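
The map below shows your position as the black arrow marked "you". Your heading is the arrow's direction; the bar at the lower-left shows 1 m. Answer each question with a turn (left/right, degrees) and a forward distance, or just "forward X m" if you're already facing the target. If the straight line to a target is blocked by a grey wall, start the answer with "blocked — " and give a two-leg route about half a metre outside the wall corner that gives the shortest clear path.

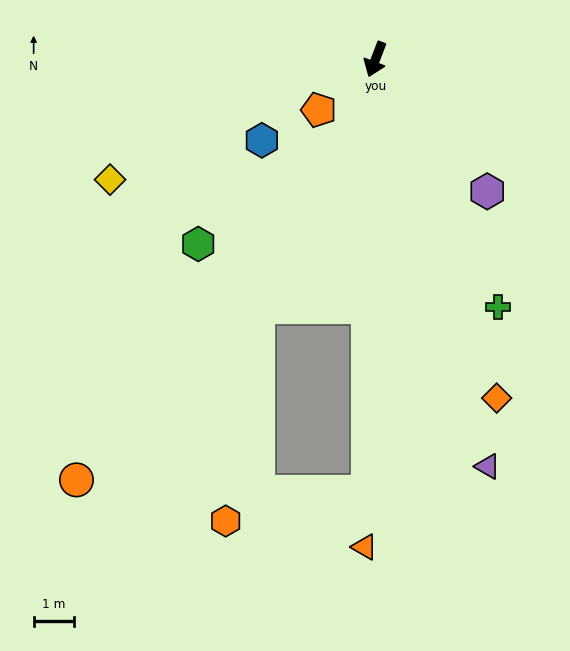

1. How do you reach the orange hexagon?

blocked — turn right 4°, forward 6.9 m, then turn left 16°, forward 5.4 m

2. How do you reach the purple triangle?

turn left 36°, forward 10.6 m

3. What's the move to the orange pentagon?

turn right 27°, forward 1.9 m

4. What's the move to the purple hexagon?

turn left 61°, forward 4.3 m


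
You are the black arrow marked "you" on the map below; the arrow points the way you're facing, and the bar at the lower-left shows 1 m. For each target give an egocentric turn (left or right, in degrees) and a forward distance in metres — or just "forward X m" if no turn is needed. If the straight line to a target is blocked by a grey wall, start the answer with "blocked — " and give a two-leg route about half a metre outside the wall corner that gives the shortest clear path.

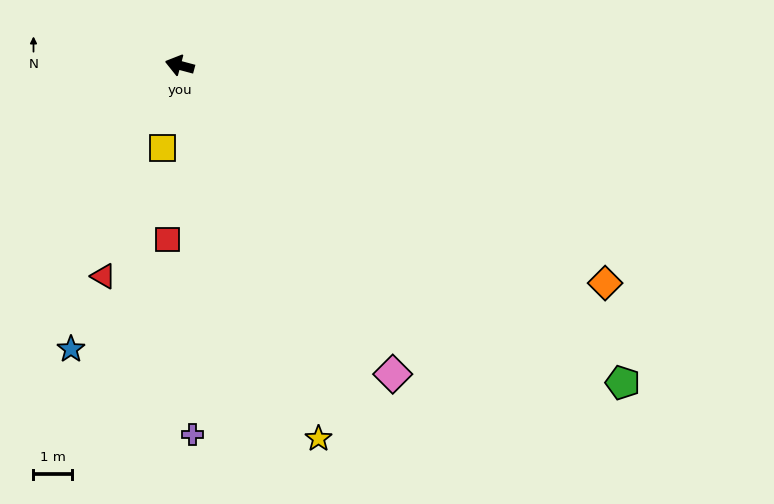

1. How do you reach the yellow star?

turn left 125°, forward 10.5 m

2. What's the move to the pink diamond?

turn left 140°, forward 9.9 m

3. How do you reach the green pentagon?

turn left 159°, forward 14.3 m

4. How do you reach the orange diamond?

turn left 168°, forward 12.6 m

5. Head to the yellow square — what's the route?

turn left 93°, forward 2.2 m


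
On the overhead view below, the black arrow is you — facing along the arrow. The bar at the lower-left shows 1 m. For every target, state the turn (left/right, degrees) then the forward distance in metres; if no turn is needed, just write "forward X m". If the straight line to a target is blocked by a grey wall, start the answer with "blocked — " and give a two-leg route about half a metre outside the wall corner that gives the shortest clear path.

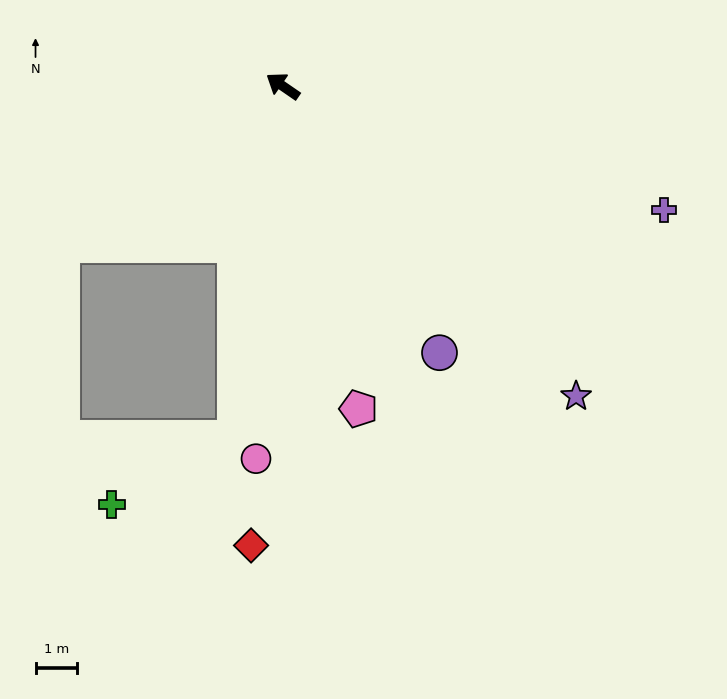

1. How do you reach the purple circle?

turn left 155°, forward 7.4 m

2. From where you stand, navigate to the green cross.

blocked — turn left 117°, forward 8.5 m, then turn right 54°, forward 3.3 m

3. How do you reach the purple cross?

turn right 164°, forward 9.6 m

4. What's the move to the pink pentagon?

turn left 138°, forward 7.9 m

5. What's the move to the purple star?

turn left 168°, forward 10.2 m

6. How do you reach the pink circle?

turn left 120°, forward 8.9 m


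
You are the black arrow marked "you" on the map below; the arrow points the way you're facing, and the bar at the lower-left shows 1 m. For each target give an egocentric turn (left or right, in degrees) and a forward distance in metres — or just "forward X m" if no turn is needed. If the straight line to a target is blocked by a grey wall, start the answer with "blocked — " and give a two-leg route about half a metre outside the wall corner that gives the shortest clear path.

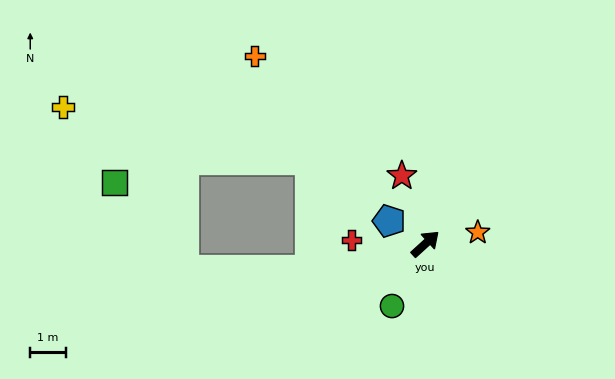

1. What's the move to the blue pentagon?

turn left 106°, forward 1.2 m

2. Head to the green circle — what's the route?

turn right 161°, forward 2.0 m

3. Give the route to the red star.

turn left 67°, forward 2.0 m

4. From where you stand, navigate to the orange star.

turn right 30°, forward 1.5 m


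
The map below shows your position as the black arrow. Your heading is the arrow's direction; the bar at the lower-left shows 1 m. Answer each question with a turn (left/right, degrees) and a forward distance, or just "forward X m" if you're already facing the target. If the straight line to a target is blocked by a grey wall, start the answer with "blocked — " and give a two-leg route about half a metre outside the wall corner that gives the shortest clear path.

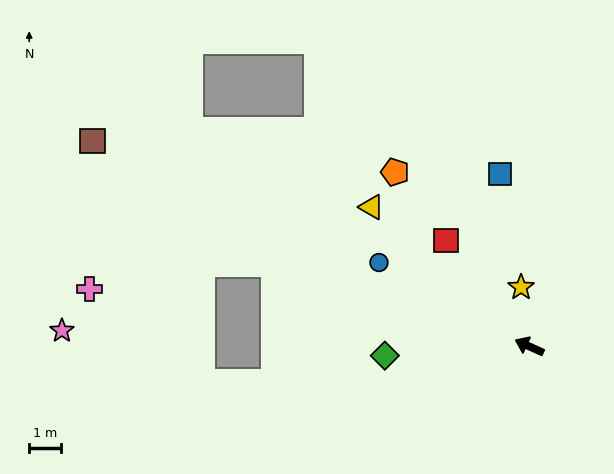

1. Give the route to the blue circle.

turn right 5°, forward 5.4 m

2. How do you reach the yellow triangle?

turn right 17°, forward 6.6 m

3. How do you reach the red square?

turn right 27°, forward 4.2 m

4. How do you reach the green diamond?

turn left 28°, forward 4.5 m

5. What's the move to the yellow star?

turn right 58°, forward 1.9 m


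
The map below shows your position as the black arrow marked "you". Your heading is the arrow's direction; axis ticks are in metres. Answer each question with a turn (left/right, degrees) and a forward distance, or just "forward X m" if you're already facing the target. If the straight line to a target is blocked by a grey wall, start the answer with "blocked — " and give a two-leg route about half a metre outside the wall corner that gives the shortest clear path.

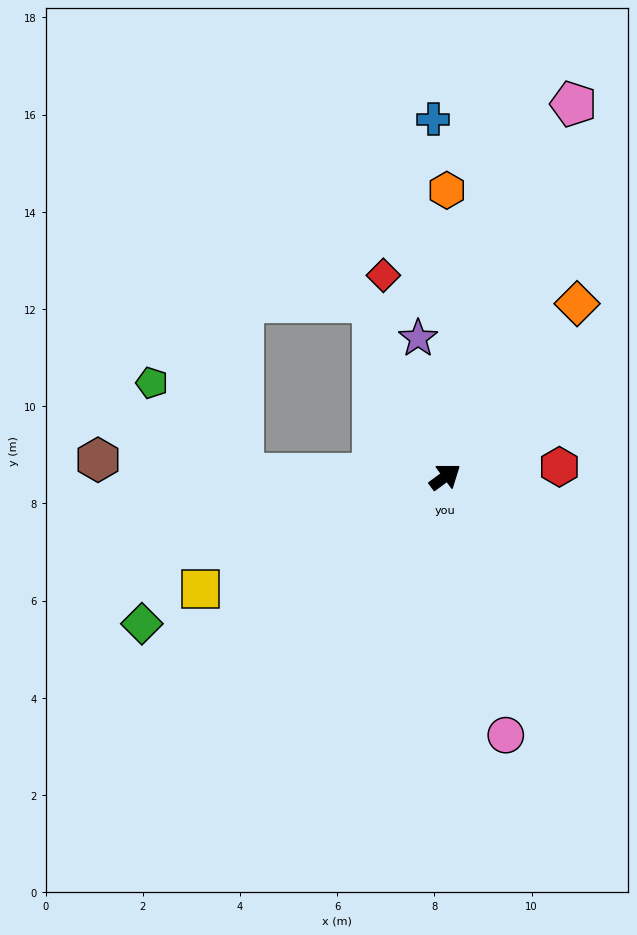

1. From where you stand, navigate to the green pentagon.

blocked — turn left 143°, forward 4.2 m, then turn right 44°, forward 2.6 m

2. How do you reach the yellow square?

turn left 168°, forward 5.5 m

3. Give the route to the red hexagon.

turn right 31°, forward 2.4 m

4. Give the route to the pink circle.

turn right 113°, forward 5.5 m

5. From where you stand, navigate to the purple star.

turn left 65°, forward 2.9 m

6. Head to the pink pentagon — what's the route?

turn left 35°, forward 8.1 m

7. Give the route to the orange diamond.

turn left 16°, forward 4.5 m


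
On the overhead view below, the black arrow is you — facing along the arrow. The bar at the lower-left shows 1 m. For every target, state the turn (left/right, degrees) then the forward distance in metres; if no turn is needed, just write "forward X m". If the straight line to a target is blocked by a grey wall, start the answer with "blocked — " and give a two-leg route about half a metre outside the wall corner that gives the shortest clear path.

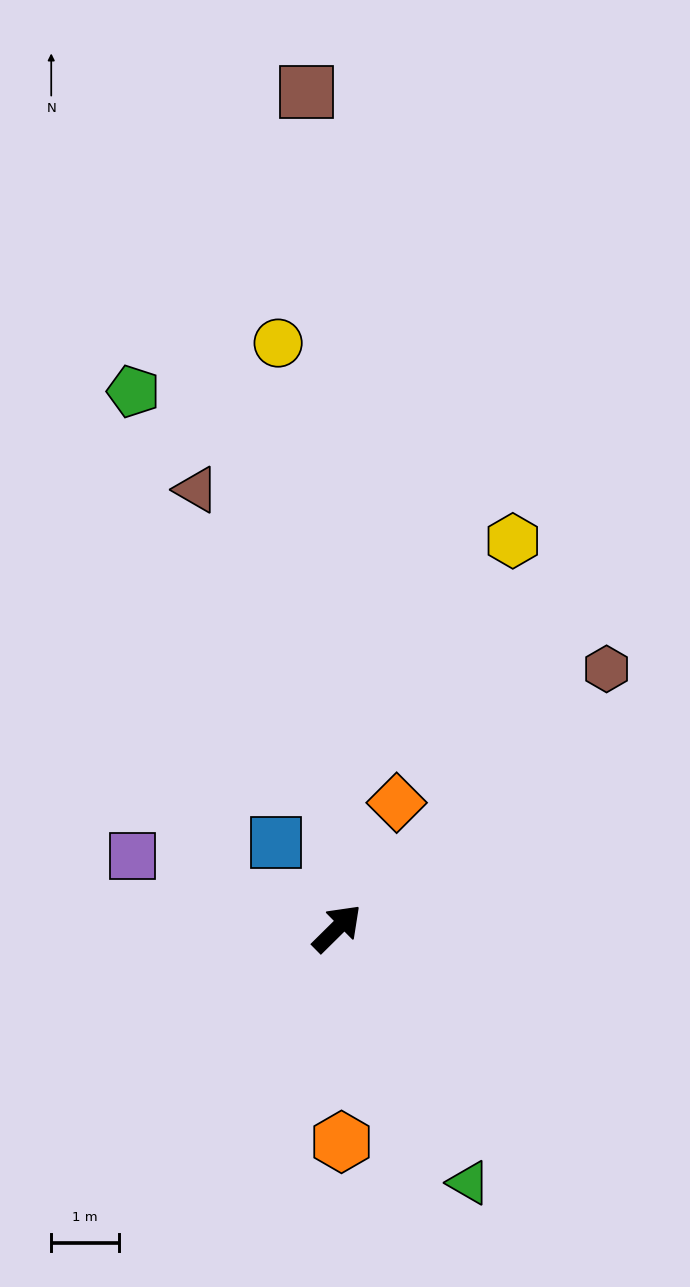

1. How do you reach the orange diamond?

turn left 20°, forward 2.1 m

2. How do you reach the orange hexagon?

turn right 133°, forward 3.2 m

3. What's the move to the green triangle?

turn right 107°, forward 4.2 m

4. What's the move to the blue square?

turn left 81°, forward 1.6 m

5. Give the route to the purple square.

turn left 116°, forward 3.2 m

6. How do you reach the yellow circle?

turn left 51°, forward 8.7 m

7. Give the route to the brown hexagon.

forward 5.5 m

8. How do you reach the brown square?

turn left 47°, forward 12.3 m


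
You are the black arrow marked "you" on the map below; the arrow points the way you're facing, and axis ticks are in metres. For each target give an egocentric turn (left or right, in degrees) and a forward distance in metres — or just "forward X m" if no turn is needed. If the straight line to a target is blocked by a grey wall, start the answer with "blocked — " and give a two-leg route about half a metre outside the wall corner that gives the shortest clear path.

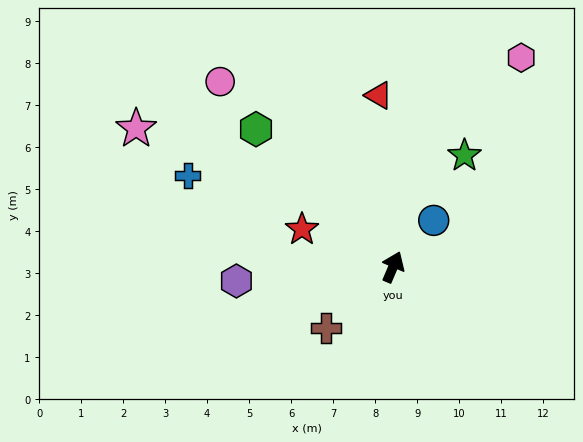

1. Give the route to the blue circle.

turn right 18°, forward 1.5 m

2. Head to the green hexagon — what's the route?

turn left 68°, forward 4.6 m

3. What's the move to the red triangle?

turn left 28°, forward 4.1 m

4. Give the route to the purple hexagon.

turn left 118°, forward 3.7 m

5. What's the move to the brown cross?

turn left 155°, forward 2.2 m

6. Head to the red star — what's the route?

turn left 91°, forward 2.3 m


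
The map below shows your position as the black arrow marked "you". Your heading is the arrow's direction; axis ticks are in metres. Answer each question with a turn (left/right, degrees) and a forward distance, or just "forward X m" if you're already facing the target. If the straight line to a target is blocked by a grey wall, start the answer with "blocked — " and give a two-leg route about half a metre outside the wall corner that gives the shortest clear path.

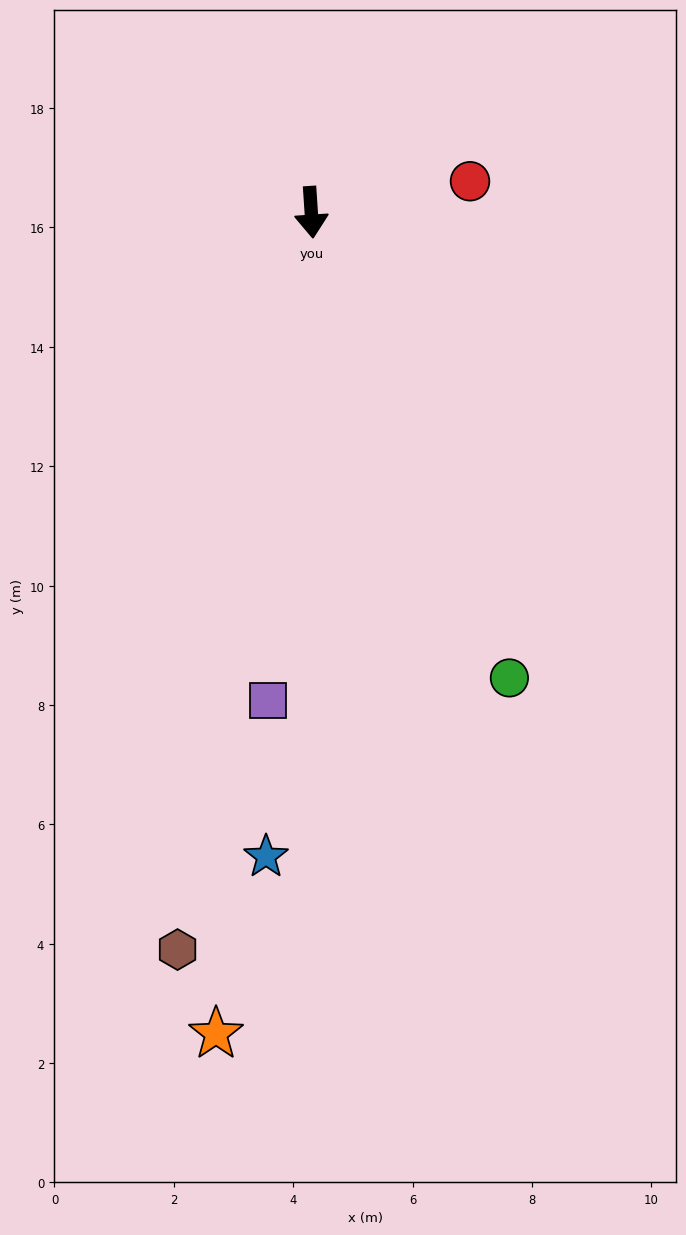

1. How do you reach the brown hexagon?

turn right 14°, forward 12.6 m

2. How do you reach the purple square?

turn right 9°, forward 8.2 m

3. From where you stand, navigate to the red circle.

turn left 97°, forward 2.7 m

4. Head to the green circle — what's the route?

turn left 19°, forward 8.5 m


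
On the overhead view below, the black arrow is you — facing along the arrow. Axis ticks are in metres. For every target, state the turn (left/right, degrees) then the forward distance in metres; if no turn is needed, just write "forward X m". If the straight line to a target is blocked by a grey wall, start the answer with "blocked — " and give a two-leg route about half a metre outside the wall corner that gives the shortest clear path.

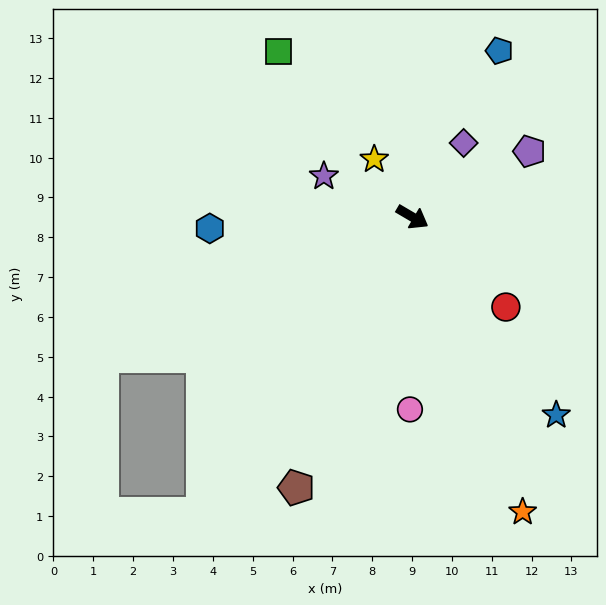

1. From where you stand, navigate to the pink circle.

turn right 60°, forward 4.8 m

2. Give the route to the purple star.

turn right 174°, forward 2.4 m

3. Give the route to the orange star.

turn right 39°, forward 7.9 m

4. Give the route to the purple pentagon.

turn left 60°, forward 3.4 m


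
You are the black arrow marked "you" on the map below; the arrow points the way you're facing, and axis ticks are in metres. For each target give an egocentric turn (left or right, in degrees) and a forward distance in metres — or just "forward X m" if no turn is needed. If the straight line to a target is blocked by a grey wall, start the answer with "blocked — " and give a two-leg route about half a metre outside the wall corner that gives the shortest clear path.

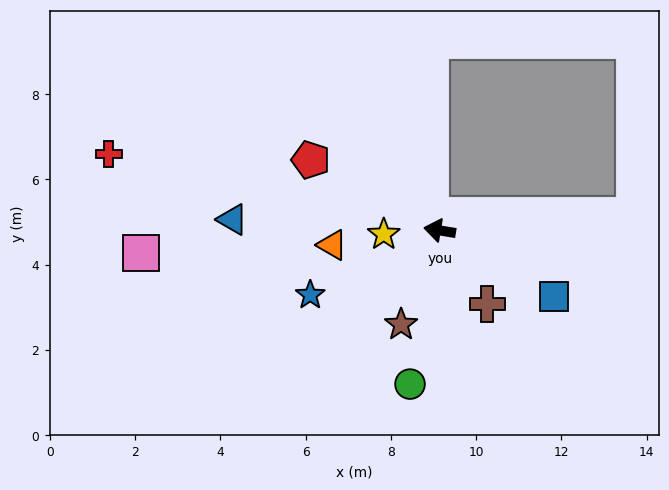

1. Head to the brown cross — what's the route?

turn left 132°, forward 2.1 m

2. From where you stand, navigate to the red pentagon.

turn right 19°, forward 3.4 m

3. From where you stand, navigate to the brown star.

turn left 77°, forward 2.4 m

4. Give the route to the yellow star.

turn left 13°, forward 1.3 m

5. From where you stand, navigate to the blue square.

turn left 159°, forward 3.1 m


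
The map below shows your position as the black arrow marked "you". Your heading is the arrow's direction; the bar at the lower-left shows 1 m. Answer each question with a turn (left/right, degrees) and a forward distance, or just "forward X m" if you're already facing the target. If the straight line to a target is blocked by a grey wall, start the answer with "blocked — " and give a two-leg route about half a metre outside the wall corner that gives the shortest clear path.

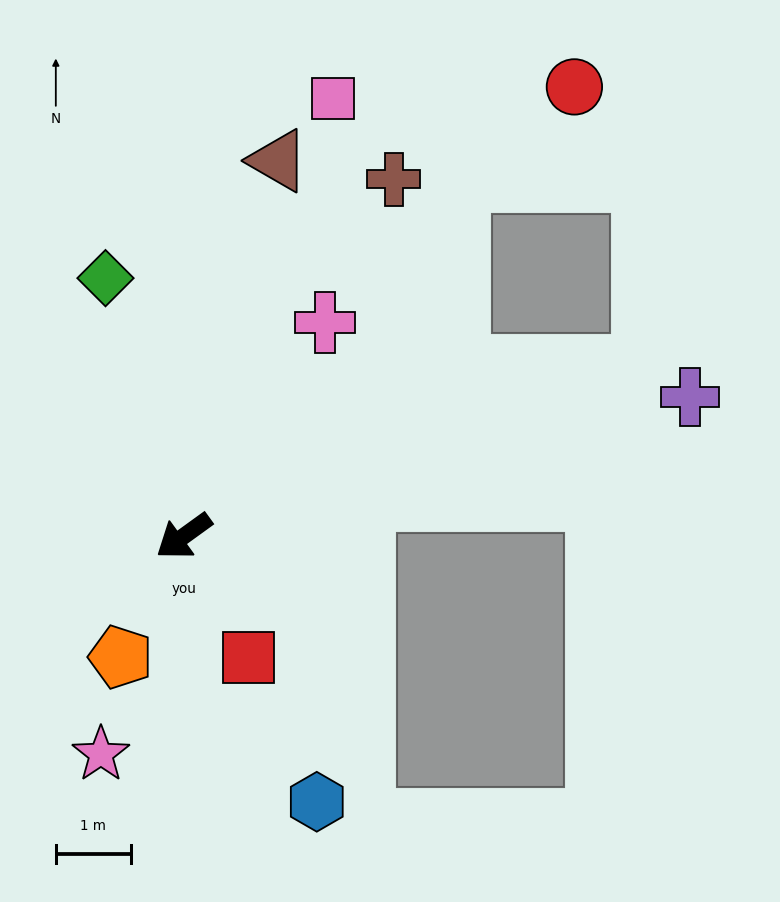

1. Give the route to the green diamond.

turn right 109°, forward 3.6 m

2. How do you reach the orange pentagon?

turn left 27°, forward 1.8 m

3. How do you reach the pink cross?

turn right 159°, forward 3.4 m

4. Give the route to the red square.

turn left 82°, forward 1.8 m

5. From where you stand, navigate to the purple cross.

turn left 159°, forward 7.0 m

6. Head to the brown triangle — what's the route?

turn right 140°, forward 5.2 m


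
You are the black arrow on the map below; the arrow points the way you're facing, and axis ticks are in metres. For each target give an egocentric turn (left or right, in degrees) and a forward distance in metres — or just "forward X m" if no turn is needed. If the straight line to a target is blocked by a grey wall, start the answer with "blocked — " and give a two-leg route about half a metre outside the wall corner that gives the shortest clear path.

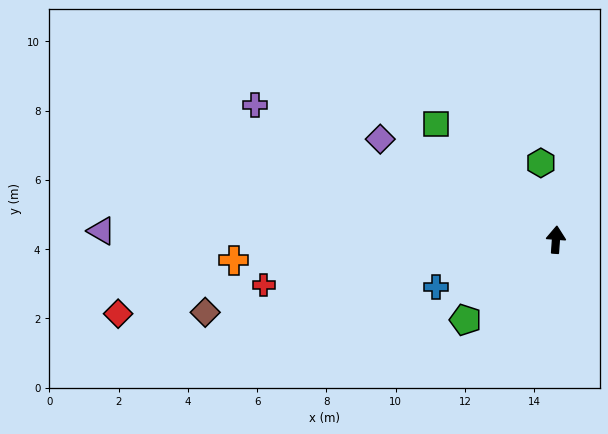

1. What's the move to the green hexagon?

turn left 15°, forward 2.3 m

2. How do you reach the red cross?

turn left 103°, forward 8.5 m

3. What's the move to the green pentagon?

turn left 136°, forward 3.5 m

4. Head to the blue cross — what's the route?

turn left 116°, forward 3.7 m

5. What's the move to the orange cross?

turn left 98°, forward 9.3 m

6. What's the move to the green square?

turn left 50°, forward 4.8 m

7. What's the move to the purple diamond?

turn left 64°, forward 5.8 m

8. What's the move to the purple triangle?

turn left 93°, forward 13.1 m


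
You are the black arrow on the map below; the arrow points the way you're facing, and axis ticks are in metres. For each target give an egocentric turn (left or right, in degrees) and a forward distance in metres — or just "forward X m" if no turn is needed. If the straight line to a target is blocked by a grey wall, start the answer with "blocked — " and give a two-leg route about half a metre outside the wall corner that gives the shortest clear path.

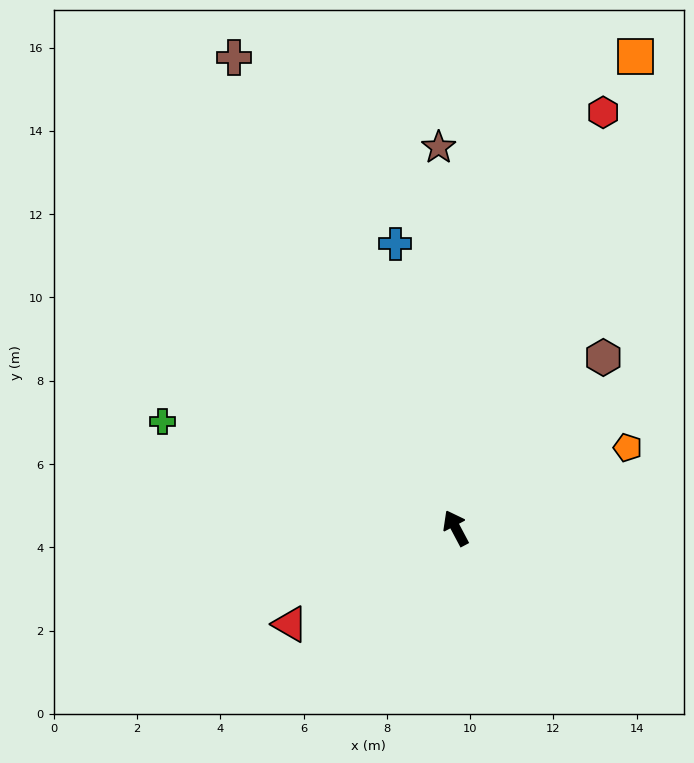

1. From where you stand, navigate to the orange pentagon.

turn right 93°, forward 4.6 m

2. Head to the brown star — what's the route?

turn right 25°, forward 9.2 m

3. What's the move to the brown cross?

turn right 3°, forward 12.5 m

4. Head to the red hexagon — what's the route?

turn right 47°, forward 10.6 m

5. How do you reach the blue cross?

turn right 16°, forward 7.0 m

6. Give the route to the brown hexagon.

turn right 69°, forward 5.4 m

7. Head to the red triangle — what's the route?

turn left 92°, forward 4.6 m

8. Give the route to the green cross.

turn left 42°, forward 7.5 m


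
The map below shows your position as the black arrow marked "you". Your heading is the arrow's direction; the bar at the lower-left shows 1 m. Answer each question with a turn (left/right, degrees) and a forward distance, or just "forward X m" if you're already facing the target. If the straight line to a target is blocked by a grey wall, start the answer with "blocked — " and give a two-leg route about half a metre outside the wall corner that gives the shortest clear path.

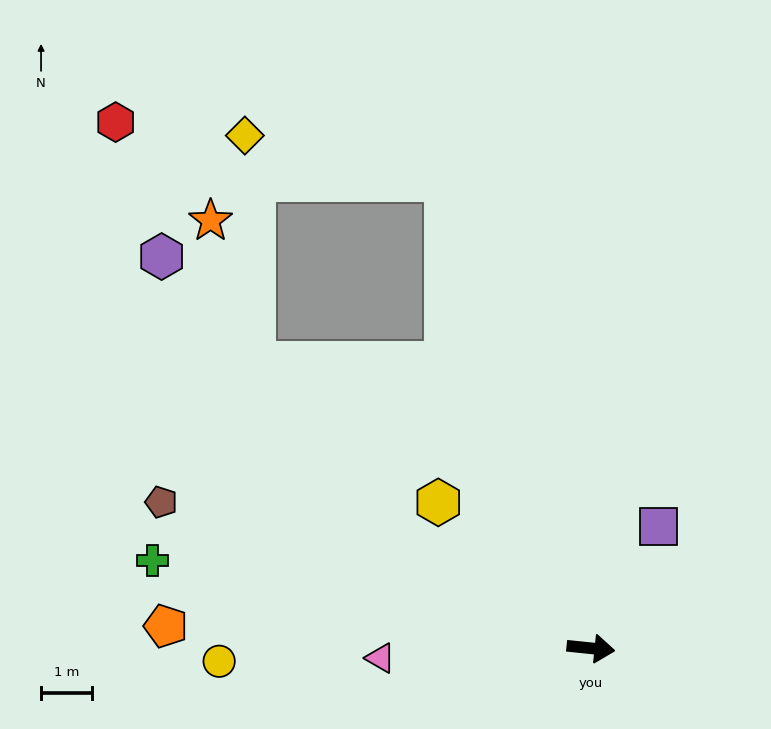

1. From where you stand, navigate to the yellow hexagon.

turn left 142°, forward 4.1 m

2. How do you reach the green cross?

turn left 175°, forward 8.8 m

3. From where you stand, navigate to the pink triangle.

turn right 171°, forward 4.1 m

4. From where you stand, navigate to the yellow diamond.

blocked — turn left 113°, forward 9.6 m, then turn left 61°, forward 4.0 m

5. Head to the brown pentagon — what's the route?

turn left 167°, forward 8.9 m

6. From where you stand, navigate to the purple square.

turn left 67°, forward 2.7 m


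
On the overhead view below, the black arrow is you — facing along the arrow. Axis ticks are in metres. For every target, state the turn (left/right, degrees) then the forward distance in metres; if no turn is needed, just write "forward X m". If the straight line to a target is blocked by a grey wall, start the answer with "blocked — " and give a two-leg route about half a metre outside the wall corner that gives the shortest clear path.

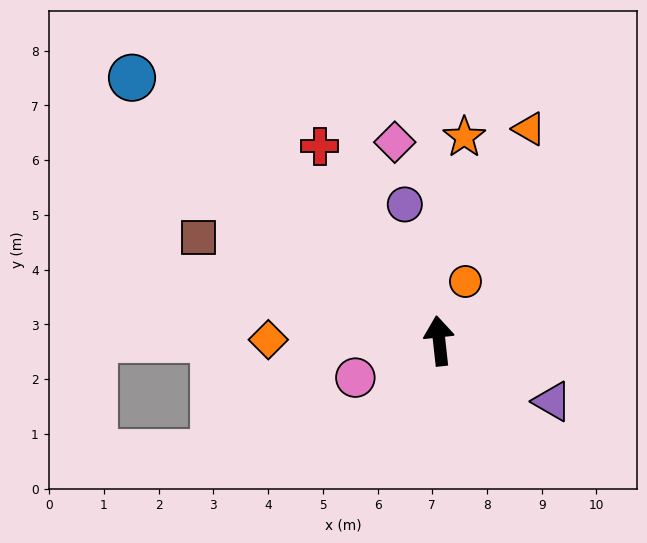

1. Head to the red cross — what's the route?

turn left 25°, forward 4.2 m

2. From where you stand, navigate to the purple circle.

turn left 8°, forward 2.6 m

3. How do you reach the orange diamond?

turn left 83°, forward 3.1 m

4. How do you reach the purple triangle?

turn right 124°, forward 2.3 m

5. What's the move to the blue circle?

turn left 43°, forward 7.4 m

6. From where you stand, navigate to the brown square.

turn left 60°, forward 4.8 m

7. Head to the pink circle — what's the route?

turn left 107°, forward 1.7 m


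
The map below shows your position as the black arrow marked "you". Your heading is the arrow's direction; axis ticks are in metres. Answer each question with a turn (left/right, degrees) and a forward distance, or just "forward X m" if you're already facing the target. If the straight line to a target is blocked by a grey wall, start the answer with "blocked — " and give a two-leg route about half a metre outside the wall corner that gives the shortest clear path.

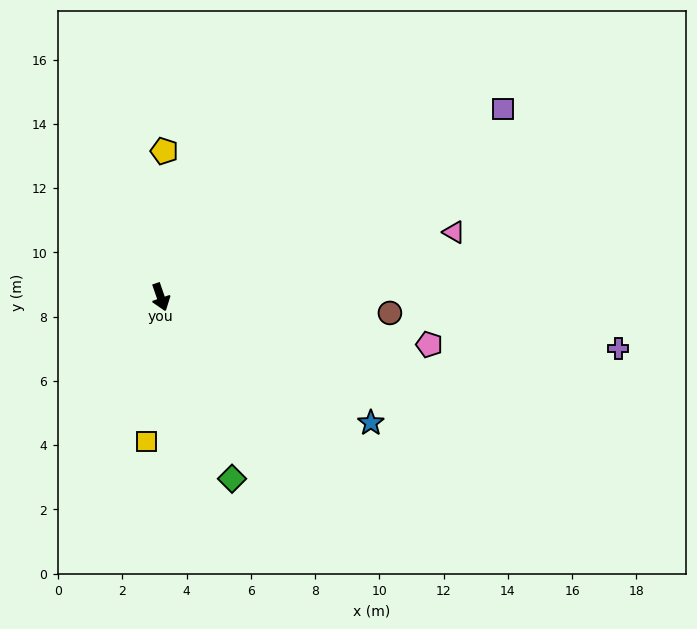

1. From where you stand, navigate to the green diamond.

turn left 2°, forward 6.1 m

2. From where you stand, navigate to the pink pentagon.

turn left 61°, forward 8.5 m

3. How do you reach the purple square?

turn left 100°, forward 12.2 m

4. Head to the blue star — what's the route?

turn left 40°, forward 7.6 m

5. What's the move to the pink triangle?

turn left 83°, forward 9.3 m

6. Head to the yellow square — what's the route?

turn right 25°, forward 4.5 m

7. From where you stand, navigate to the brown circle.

turn left 67°, forward 7.2 m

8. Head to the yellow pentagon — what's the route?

turn left 160°, forward 4.5 m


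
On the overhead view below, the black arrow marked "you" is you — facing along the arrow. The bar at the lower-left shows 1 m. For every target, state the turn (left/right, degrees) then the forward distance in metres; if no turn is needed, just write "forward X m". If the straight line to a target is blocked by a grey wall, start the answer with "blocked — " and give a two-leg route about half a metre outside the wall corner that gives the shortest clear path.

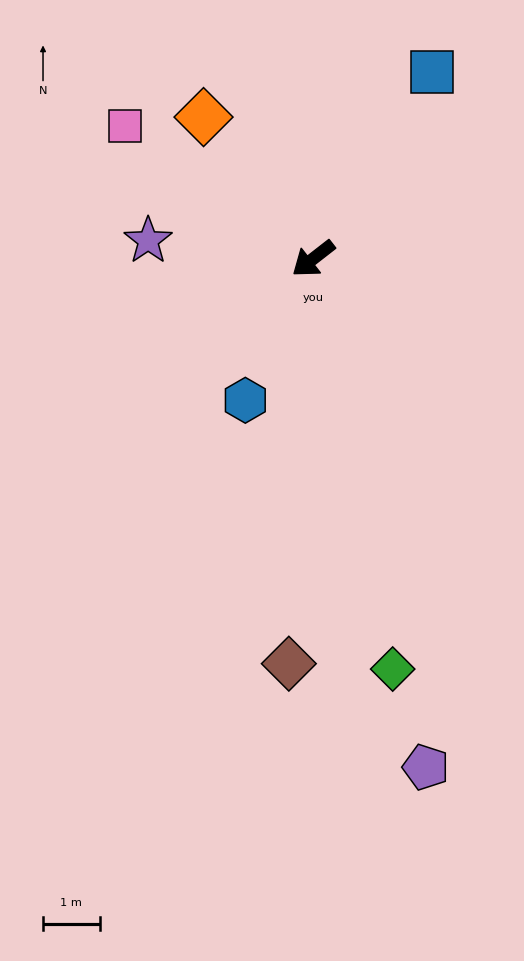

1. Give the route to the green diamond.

turn left 63°, forward 7.4 m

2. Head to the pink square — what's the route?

turn right 73°, forward 4.1 m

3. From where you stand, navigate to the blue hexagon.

turn left 26°, forward 2.8 m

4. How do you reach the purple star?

turn right 44°, forward 2.9 m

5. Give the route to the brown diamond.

turn left 49°, forward 7.2 m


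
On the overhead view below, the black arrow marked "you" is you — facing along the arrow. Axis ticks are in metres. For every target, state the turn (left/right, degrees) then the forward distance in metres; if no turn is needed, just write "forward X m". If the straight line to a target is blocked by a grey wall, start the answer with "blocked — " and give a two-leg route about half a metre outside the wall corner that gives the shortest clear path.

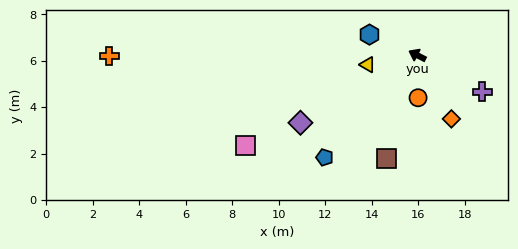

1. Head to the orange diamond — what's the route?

turn left 145°, forward 3.1 m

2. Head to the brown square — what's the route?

turn left 100°, forward 4.6 m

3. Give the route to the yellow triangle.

turn left 38°, forward 2.2 m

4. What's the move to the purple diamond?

turn left 57°, forward 5.8 m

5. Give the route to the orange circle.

turn left 118°, forward 1.8 m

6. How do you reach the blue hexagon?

turn left 4°, forward 2.2 m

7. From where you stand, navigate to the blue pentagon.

turn left 75°, forward 5.9 m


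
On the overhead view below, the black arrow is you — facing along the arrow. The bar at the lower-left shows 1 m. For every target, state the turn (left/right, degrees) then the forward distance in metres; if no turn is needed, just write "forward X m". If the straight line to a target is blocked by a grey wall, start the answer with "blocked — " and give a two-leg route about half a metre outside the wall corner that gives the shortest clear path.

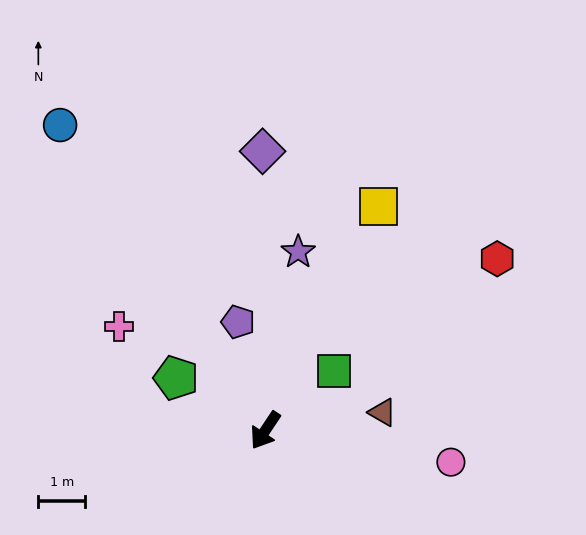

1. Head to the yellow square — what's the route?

turn right 173°, forward 5.3 m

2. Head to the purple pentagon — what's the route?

turn right 132°, forward 2.4 m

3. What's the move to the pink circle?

turn left 114°, forward 4.0 m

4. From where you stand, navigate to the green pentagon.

turn right 87°, forward 2.2 m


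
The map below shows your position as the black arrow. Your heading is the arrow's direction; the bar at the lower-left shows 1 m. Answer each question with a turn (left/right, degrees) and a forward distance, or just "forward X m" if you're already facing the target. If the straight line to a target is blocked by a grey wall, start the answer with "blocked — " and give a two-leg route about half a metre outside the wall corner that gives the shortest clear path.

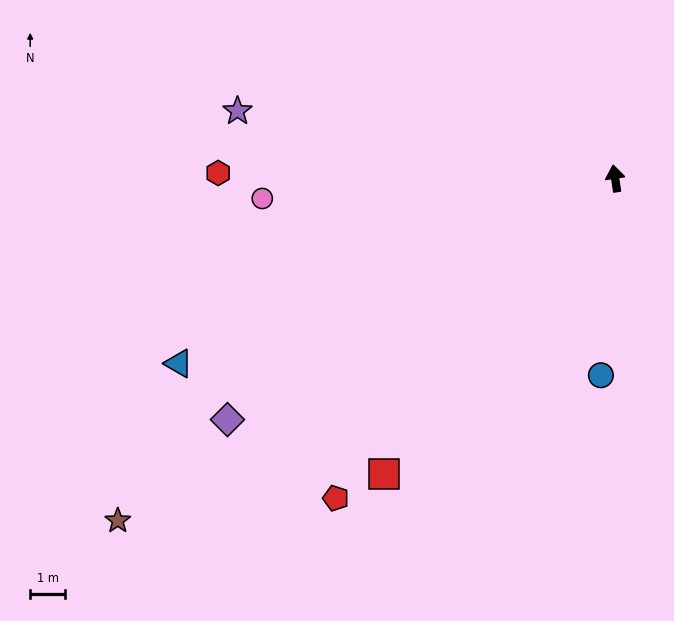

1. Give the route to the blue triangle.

turn left 104°, forward 13.6 m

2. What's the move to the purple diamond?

turn left 113°, forward 13.1 m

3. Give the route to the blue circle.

turn left 167°, forward 5.7 m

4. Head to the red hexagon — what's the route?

turn left 81°, forward 11.4 m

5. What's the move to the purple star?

turn left 71°, forward 11.0 m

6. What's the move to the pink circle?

turn left 85°, forward 10.1 m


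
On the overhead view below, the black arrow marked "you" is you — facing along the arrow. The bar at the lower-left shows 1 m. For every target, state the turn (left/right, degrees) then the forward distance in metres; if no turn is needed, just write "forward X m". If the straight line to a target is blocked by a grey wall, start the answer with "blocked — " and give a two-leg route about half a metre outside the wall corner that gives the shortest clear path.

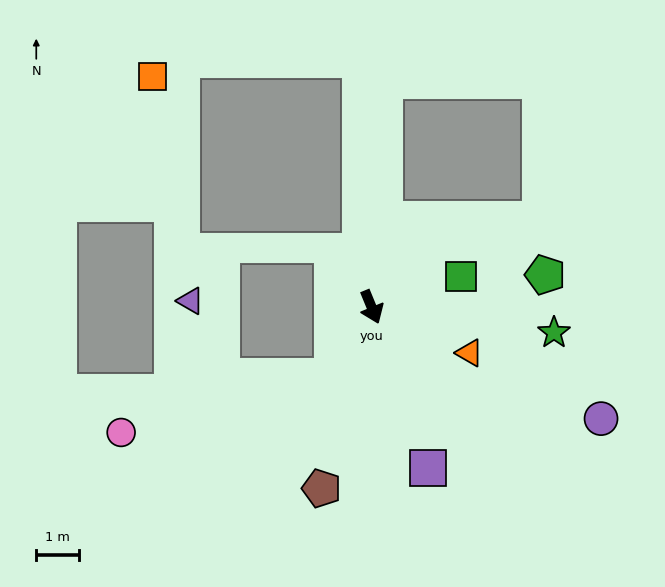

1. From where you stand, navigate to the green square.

turn left 87°, forward 2.2 m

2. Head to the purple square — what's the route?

turn right 3°, forward 3.9 m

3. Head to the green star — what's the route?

turn left 60°, forward 4.3 m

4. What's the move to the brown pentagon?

turn right 38°, forward 4.4 m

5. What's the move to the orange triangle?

turn left 43°, forward 2.5 m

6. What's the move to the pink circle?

blocked — turn right 52°, forward 1.8 m, then turn right 45°, forward 5.1 m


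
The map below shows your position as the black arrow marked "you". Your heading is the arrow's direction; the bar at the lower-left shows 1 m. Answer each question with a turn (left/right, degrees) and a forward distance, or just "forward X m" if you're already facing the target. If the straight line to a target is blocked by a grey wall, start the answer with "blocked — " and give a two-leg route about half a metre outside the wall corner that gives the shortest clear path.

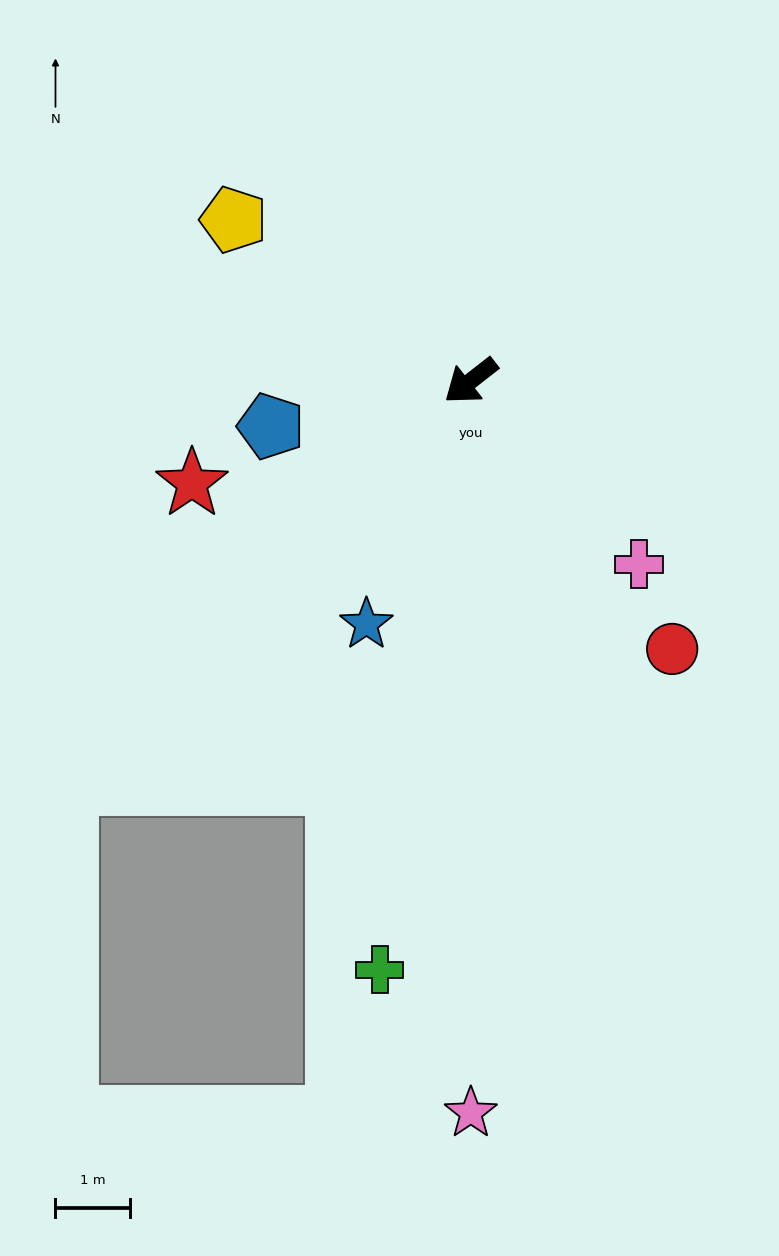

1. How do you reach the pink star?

turn left 52°, forward 9.8 m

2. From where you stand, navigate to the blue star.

turn left 29°, forward 3.5 m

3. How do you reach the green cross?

turn left 43°, forward 8.0 m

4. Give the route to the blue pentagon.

turn right 25°, forward 2.7 m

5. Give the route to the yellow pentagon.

turn right 72°, forward 3.8 m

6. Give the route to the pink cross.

turn left 95°, forward 3.3 m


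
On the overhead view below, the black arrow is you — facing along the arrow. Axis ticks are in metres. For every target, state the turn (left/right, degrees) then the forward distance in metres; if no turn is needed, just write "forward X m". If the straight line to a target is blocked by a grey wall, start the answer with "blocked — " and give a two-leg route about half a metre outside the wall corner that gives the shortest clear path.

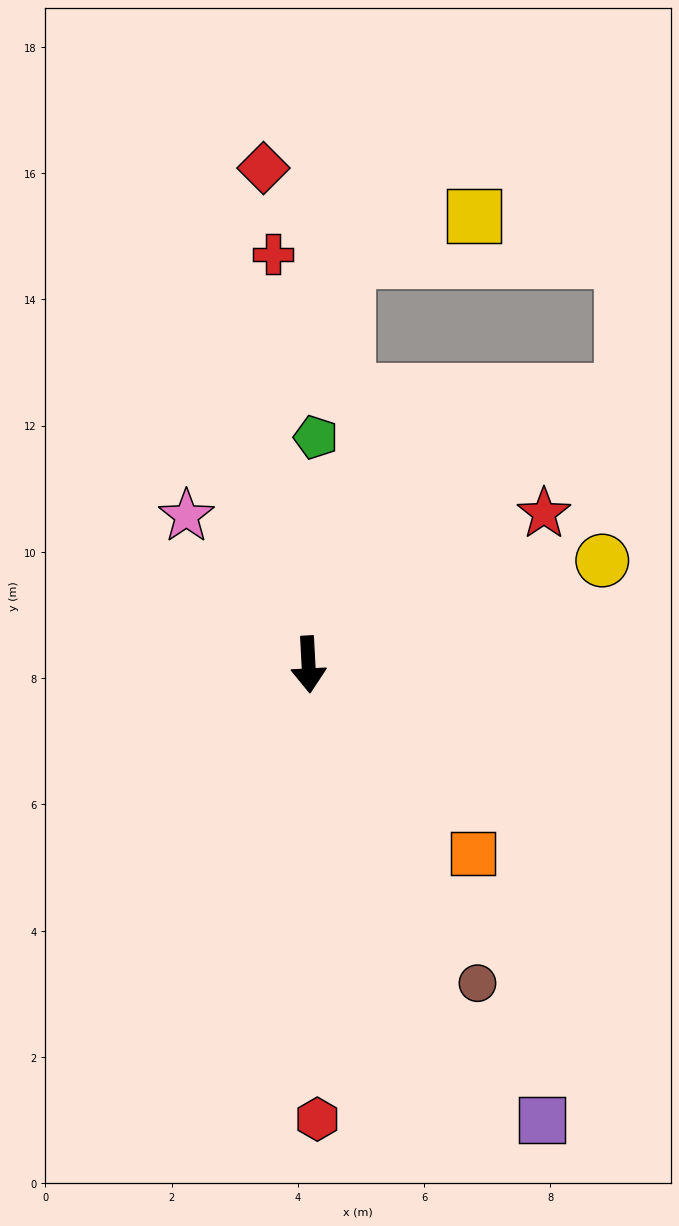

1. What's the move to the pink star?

turn right 144°, forward 3.0 m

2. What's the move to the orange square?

turn left 38°, forward 4.0 m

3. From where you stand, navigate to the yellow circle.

turn left 107°, forward 4.9 m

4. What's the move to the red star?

turn left 120°, forward 4.4 m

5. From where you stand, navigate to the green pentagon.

turn left 175°, forward 3.6 m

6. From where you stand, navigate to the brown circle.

turn left 25°, forward 5.7 m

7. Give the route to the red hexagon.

forward 7.2 m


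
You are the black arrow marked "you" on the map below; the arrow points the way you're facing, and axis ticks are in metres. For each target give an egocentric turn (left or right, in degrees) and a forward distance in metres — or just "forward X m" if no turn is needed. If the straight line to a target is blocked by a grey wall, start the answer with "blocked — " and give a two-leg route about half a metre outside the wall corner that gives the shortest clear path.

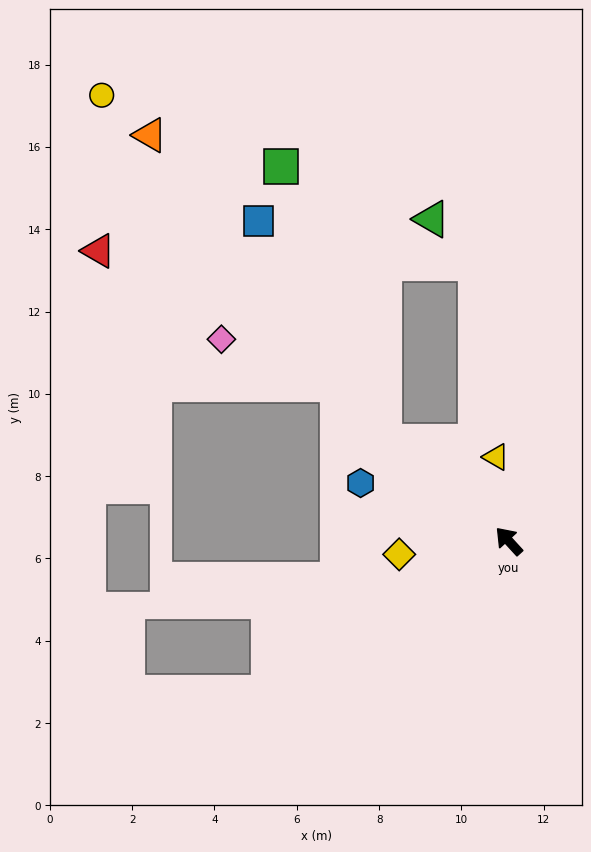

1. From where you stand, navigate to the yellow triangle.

turn right 34°, forward 2.1 m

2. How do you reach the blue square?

blocked — turn left 9°, forward 3.9 m, then turn right 22°, forward 6.2 m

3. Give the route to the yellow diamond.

turn left 54°, forward 2.7 m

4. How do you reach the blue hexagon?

turn left 26°, forward 3.9 m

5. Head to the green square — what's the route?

blocked — turn left 9°, forward 3.9 m, then turn right 31°, forward 7.2 m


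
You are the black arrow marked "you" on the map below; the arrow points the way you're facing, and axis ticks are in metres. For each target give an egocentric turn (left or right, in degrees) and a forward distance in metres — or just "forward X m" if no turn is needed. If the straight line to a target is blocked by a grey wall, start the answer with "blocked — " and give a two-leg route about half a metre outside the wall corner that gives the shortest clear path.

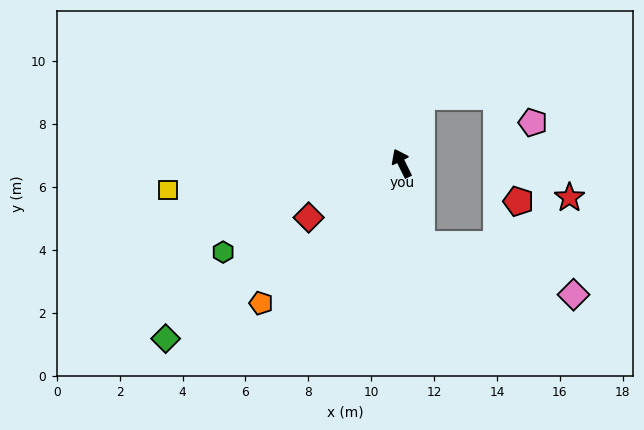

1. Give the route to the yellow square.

turn left 70°, forward 7.5 m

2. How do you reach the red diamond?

turn left 94°, forward 3.4 m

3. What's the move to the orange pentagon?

turn left 109°, forward 6.3 m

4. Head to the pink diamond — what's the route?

blocked — turn left 168°, forward 2.7 m, then turn left 57°, forward 5.1 m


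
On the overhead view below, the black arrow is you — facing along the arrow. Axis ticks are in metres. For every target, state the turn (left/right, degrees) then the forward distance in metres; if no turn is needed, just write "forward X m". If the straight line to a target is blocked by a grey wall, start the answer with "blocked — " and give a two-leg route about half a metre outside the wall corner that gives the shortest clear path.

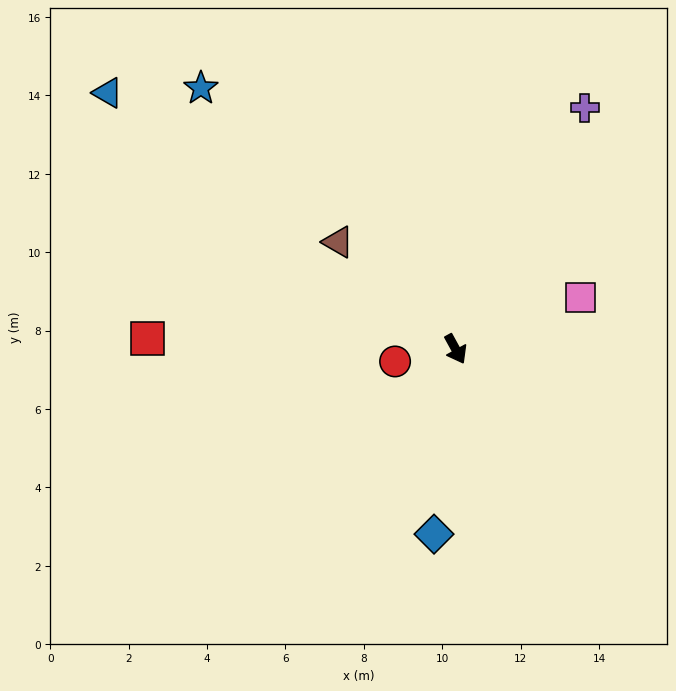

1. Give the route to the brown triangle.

turn right 161°, forward 4.1 m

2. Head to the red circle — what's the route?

turn right 107°, forward 1.6 m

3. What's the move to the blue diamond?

turn right 35°, forward 4.8 m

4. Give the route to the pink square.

turn left 84°, forward 3.4 m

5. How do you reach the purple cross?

turn left 123°, forward 7.0 m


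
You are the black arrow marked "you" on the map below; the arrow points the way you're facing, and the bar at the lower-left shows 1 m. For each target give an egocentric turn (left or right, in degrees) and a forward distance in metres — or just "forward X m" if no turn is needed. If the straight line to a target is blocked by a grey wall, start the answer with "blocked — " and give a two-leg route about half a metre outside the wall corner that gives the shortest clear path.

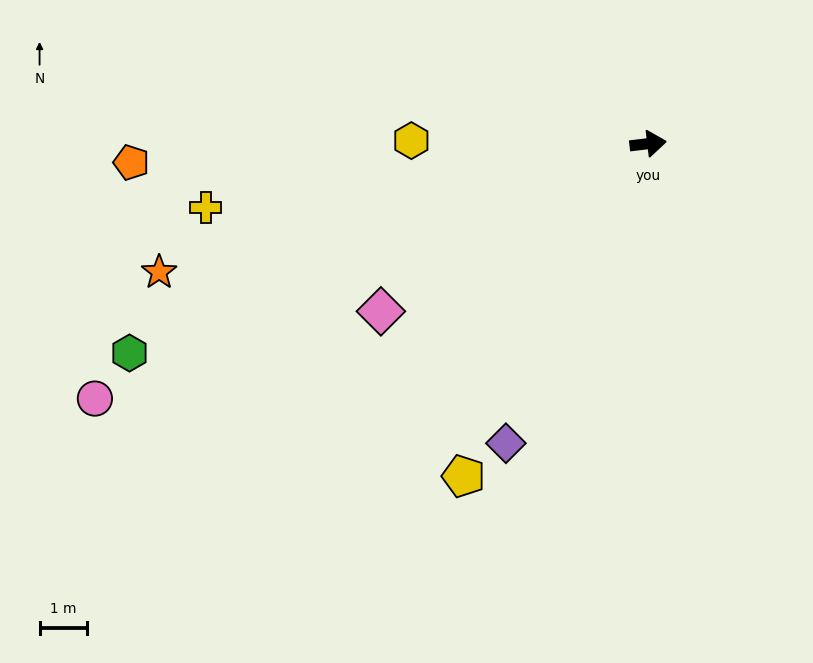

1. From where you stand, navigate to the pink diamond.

turn right 155°, forward 6.6 m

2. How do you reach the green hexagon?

turn right 165°, forward 11.7 m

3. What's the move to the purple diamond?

turn right 122°, forward 6.9 m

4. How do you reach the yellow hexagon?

turn left 172°, forward 5.0 m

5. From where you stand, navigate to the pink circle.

turn right 162°, forward 12.7 m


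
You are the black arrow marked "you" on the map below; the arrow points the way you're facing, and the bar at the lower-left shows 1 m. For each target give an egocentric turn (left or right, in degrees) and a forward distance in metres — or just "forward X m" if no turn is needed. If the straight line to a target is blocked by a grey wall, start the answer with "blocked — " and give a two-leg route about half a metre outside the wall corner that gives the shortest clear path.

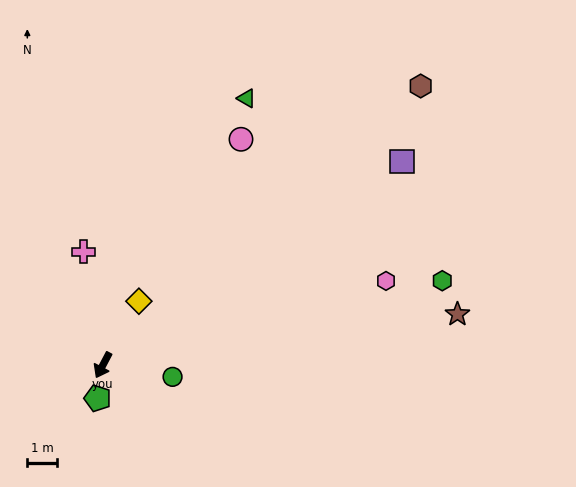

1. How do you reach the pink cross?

turn right 143°, forward 3.9 m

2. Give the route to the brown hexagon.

turn left 159°, forward 14.2 m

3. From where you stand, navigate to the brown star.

turn left 126°, forward 12.0 m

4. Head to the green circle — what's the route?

turn left 108°, forward 2.4 m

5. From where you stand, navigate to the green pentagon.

turn left 19°, forward 1.1 m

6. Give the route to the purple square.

turn left 152°, forward 12.1 m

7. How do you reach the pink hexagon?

turn left 134°, forward 9.9 m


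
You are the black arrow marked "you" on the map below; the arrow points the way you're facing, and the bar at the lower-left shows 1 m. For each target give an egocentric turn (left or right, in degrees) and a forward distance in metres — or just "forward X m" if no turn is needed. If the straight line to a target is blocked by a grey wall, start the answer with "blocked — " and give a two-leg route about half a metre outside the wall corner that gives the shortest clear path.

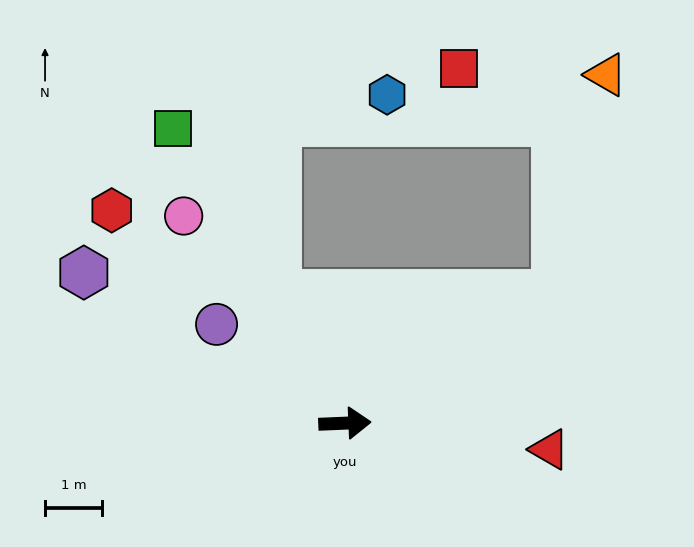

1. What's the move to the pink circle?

turn left 125°, forward 4.6 m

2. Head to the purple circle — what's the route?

turn left 140°, forward 2.8 m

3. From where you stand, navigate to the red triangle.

turn right 10°, forward 3.6 m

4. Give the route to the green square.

turn left 118°, forward 5.9 m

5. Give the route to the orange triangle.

blocked — turn left 29°, forward 4.3 m, then turn left 46°, forward 3.9 m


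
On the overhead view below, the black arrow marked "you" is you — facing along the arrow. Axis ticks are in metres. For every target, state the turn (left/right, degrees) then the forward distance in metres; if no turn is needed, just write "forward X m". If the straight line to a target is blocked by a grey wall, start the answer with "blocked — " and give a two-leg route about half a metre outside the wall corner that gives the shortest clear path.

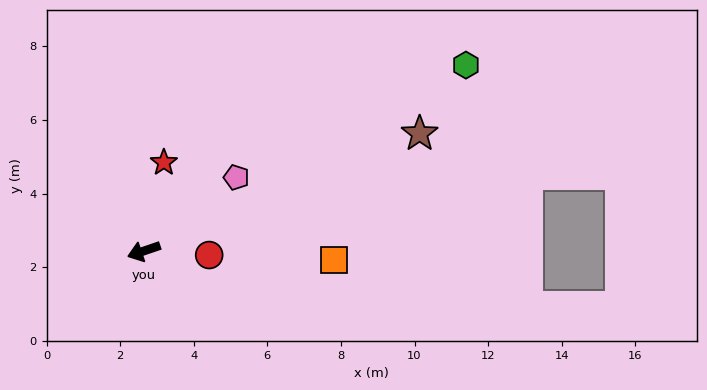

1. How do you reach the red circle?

turn left 158°, forward 1.8 m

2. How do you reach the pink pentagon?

turn right 160°, forward 3.2 m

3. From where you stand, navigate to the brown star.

turn right 176°, forward 8.1 m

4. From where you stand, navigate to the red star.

turn right 122°, forward 2.5 m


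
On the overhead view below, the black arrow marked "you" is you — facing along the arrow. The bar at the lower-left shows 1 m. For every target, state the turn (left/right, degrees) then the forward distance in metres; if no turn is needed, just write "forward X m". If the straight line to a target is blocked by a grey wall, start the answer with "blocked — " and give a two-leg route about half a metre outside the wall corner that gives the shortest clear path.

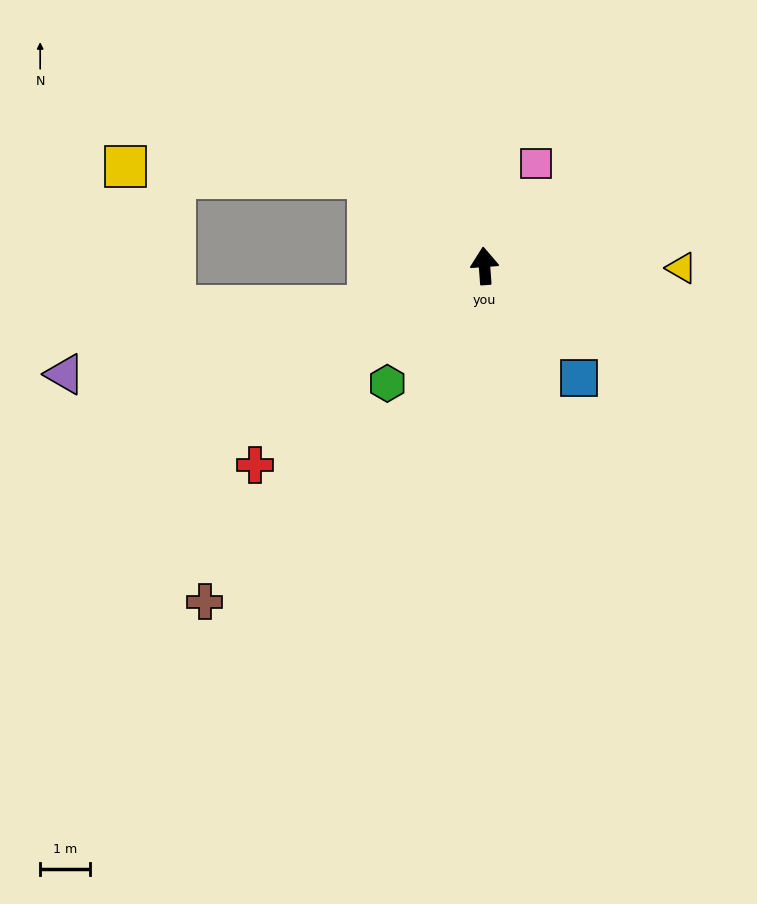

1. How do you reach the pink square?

turn right 31°, forward 2.3 m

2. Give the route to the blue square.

turn right 144°, forward 2.9 m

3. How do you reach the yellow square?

blocked — turn left 49°, forward 2.9 m, then turn left 34°, forward 4.8 m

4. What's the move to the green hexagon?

turn left 136°, forward 3.0 m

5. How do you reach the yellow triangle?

turn right 95°, forward 3.9 m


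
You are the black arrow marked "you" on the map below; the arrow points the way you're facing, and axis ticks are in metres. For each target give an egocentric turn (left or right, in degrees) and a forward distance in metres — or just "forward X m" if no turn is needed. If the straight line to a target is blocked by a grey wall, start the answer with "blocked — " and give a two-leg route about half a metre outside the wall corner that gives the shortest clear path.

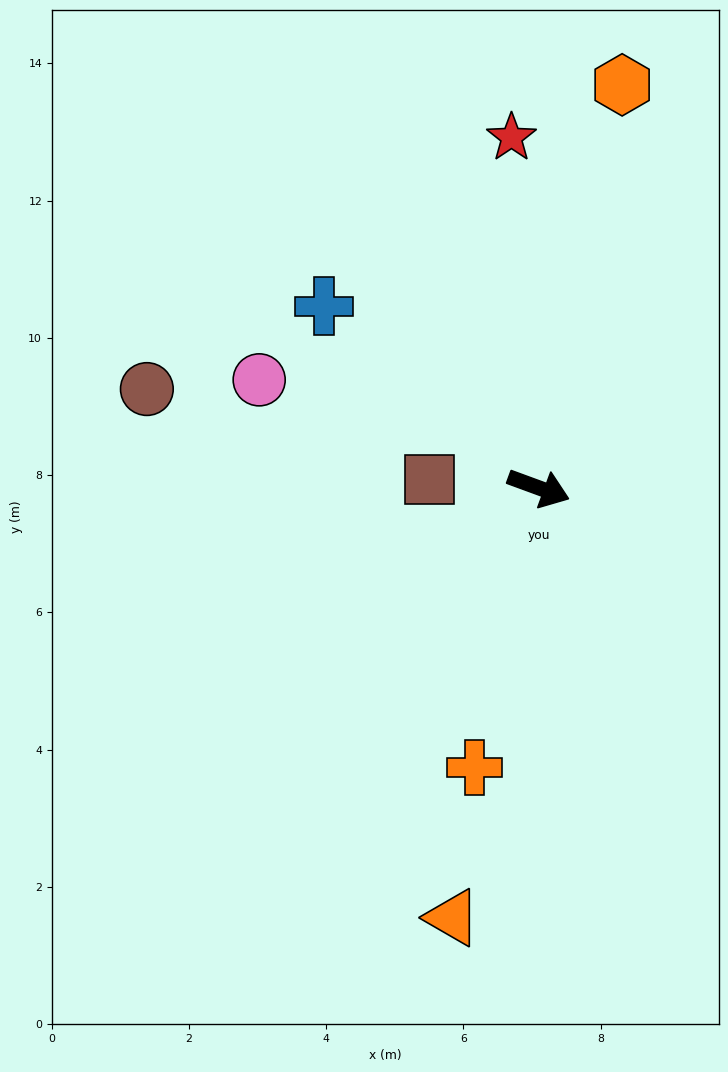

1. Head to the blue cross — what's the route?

turn left 160°, forward 4.1 m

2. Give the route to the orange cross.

turn right 83°, forward 4.2 m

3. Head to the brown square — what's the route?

turn right 164°, forward 1.6 m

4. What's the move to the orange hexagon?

turn left 98°, forward 6.0 m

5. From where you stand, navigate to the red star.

turn left 115°, forward 5.1 m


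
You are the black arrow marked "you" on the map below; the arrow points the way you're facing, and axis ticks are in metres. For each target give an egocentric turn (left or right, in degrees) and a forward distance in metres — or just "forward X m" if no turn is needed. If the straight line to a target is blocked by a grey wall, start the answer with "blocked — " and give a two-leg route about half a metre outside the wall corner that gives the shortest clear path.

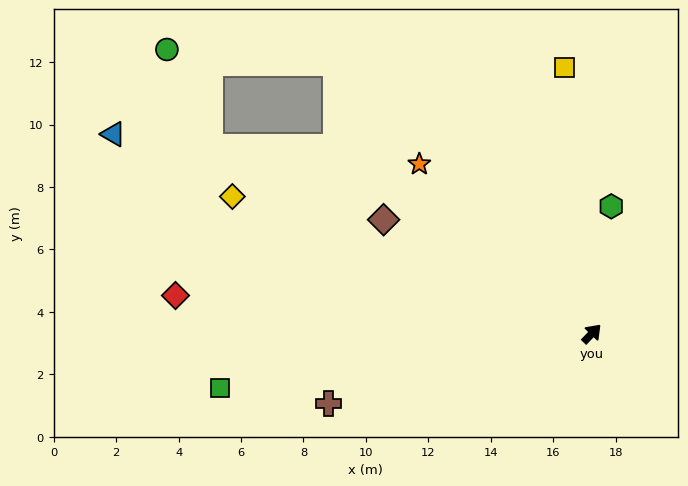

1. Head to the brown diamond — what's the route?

turn left 105°, forward 7.6 m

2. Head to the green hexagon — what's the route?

turn left 35°, forward 4.1 m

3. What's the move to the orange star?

turn left 89°, forward 7.7 m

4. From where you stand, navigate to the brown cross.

turn left 149°, forward 8.7 m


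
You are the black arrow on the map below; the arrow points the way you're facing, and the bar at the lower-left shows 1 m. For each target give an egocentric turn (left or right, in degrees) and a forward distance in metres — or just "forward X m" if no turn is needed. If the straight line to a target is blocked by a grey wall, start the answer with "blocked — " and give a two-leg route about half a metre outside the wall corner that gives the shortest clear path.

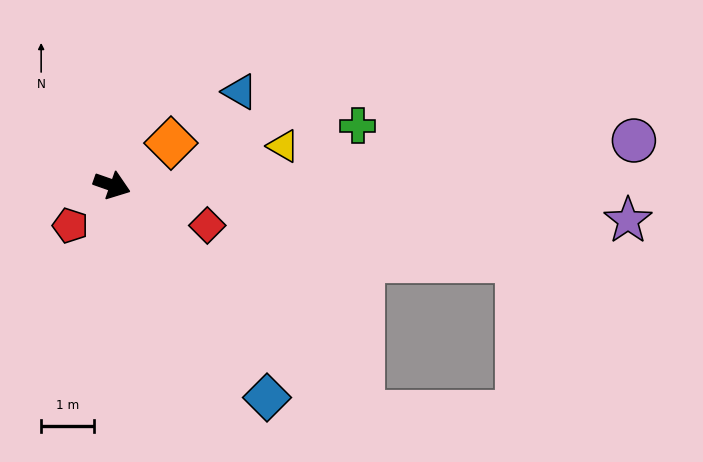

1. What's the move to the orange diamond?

turn left 55°, forward 1.4 m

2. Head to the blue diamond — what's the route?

turn right 35°, forward 5.0 m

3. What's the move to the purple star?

turn left 15°, forward 9.8 m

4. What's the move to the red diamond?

turn right 4°, forward 2.0 m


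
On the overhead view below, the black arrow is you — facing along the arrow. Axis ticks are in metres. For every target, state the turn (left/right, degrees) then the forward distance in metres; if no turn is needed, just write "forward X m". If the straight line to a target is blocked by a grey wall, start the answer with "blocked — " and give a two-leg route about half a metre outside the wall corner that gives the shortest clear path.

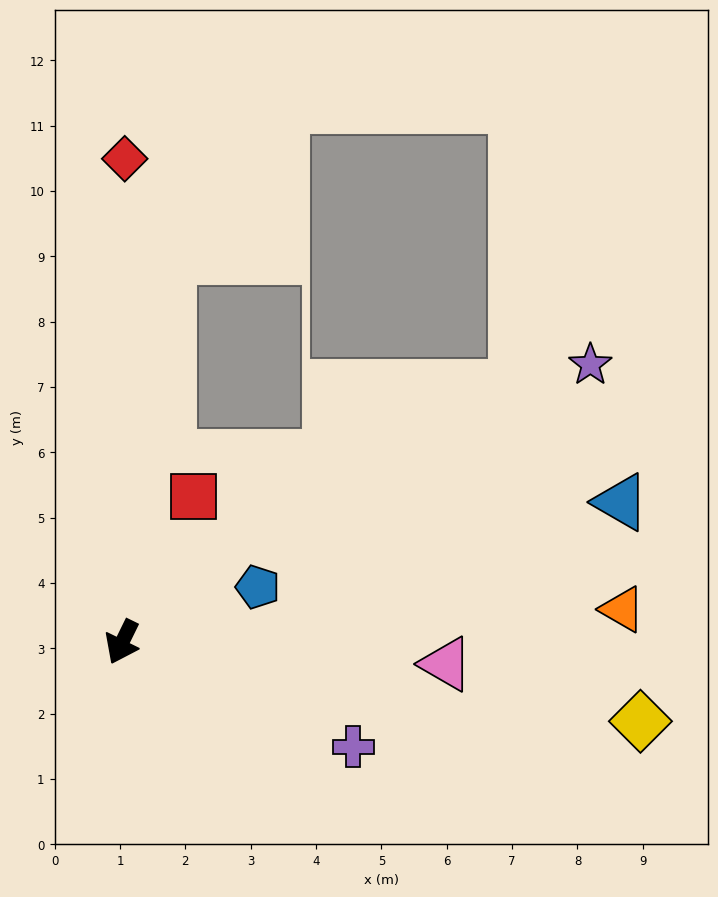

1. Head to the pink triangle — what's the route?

turn left 112°, forward 5.0 m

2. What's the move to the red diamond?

turn right 154°, forward 7.4 m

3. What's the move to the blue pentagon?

turn left 138°, forward 2.2 m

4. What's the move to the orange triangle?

turn left 120°, forward 7.7 m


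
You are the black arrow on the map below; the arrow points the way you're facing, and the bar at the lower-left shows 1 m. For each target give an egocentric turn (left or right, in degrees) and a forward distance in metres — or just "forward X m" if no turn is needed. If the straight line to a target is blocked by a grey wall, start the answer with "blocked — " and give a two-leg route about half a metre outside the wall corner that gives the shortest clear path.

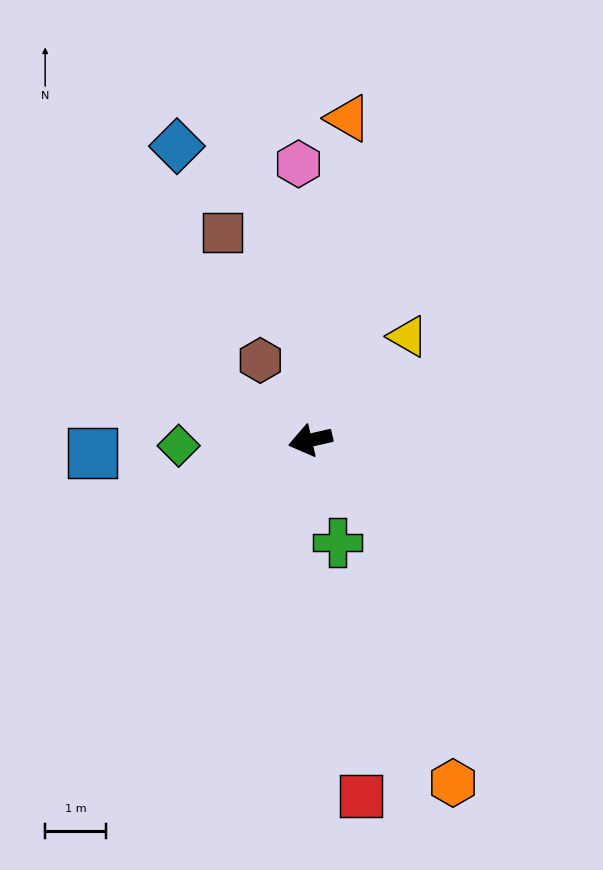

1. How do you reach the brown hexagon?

turn right 71°, forward 1.6 m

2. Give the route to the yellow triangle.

turn right 146°, forward 2.4 m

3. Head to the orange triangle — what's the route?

turn right 110°, forward 5.4 m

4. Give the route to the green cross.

turn left 92°, forward 1.8 m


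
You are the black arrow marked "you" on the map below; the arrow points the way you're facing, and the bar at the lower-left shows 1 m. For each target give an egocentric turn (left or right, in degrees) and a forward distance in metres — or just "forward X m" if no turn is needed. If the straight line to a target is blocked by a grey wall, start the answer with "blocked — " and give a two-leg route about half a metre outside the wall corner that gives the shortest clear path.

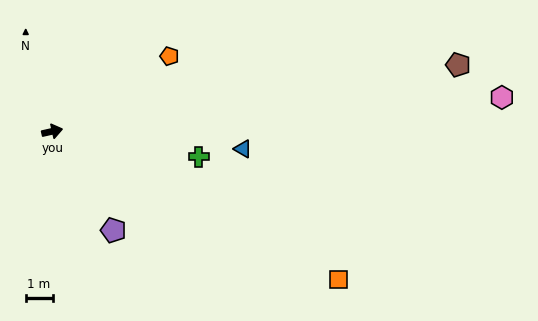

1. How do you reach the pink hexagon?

turn right 8°, forward 16.8 m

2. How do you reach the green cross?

turn right 23°, forward 5.6 m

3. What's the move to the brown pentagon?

turn right 3°, forward 15.3 m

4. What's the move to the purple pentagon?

turn right 71°, forward 4.3 m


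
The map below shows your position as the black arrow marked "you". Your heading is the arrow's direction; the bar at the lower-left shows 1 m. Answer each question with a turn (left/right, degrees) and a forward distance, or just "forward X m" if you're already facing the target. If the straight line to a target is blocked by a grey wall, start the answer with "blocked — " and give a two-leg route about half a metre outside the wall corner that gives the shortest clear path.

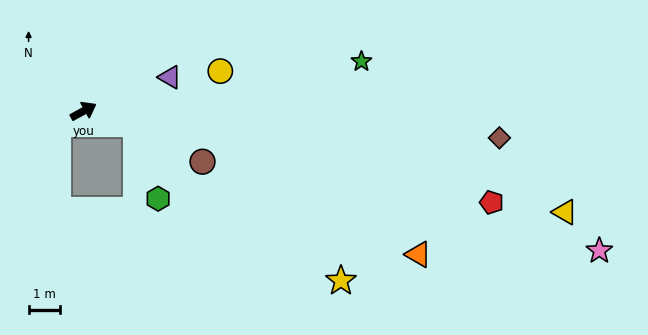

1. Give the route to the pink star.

turn right 44°, forward 16.8 m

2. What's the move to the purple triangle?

turn right 7°, forward 2.9 m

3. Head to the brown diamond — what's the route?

turn right 32°, forward 13.1 m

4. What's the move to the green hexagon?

blocked — turn right 42°, forward 1.7 m, then turn right 60°, forward 2.5 m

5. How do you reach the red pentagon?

turn right 41°, forward 13.2 m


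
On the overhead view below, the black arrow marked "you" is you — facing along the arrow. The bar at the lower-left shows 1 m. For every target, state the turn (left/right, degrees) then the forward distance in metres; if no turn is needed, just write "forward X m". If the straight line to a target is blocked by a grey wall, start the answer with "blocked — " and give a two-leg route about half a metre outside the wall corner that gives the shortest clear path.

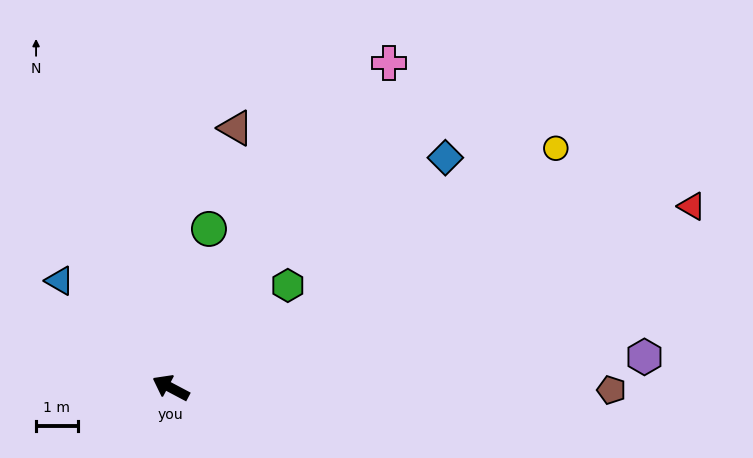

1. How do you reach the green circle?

turn right 76°, forward 3.9 m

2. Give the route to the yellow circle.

turn right 120°, forward 10.9 m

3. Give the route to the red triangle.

turn right 133°, forward 13.3 m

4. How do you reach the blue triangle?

turn right 16°, forward 3.7 m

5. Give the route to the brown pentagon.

turn right 152°, forward 10.6 m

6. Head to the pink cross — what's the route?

turn right 96°, forward 9.4 m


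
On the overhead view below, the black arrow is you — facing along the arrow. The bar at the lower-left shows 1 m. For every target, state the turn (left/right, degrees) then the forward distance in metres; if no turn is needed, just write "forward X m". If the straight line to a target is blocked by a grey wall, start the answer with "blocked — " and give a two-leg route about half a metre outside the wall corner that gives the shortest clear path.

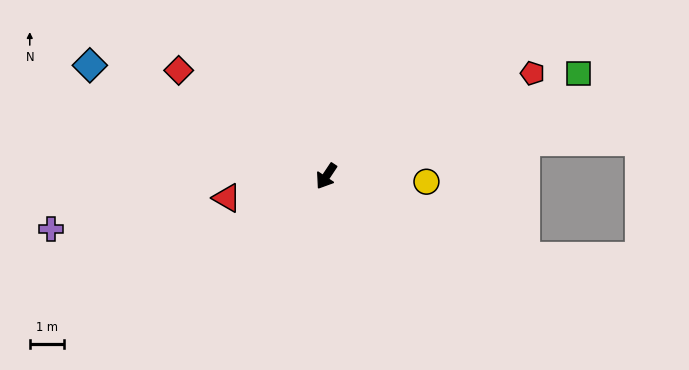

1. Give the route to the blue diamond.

turn right 81°, forward 7.6 m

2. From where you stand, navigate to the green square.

turn left 146°, forward 8.0 m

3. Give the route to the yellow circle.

turn left 121°, forward 2.9 m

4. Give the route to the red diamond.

turn right 92°, forward 5.3 m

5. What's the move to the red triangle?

turn right 44°, forward 3.0 m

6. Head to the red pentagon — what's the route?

turn left 150°, forward 6.7 m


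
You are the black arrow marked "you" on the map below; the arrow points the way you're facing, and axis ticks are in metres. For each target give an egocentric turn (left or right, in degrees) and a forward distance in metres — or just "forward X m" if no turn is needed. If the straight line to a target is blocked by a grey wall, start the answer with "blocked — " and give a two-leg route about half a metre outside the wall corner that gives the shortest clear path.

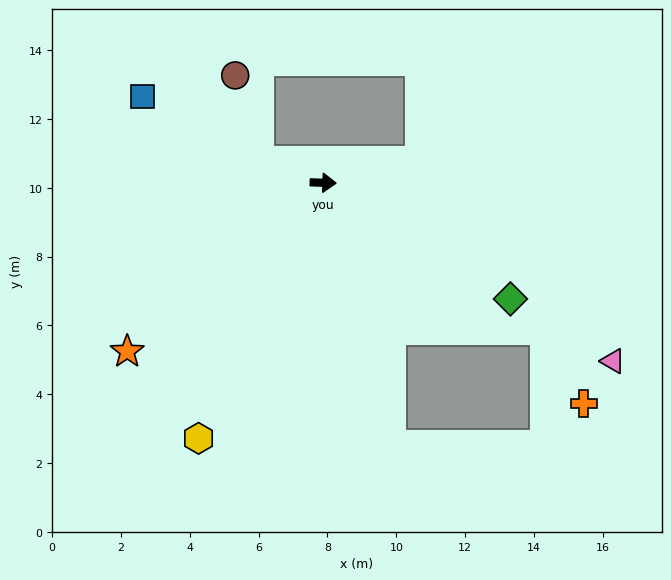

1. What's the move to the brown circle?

blocked — turn left 163°, forward 1.9 m, then turn right 55°, forward 2.6 m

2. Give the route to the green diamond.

turn right 30°, forward 6.4 m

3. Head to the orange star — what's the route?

turn right 137°, forward 7.5 m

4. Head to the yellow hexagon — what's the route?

turn right 114°, forward 8.3 m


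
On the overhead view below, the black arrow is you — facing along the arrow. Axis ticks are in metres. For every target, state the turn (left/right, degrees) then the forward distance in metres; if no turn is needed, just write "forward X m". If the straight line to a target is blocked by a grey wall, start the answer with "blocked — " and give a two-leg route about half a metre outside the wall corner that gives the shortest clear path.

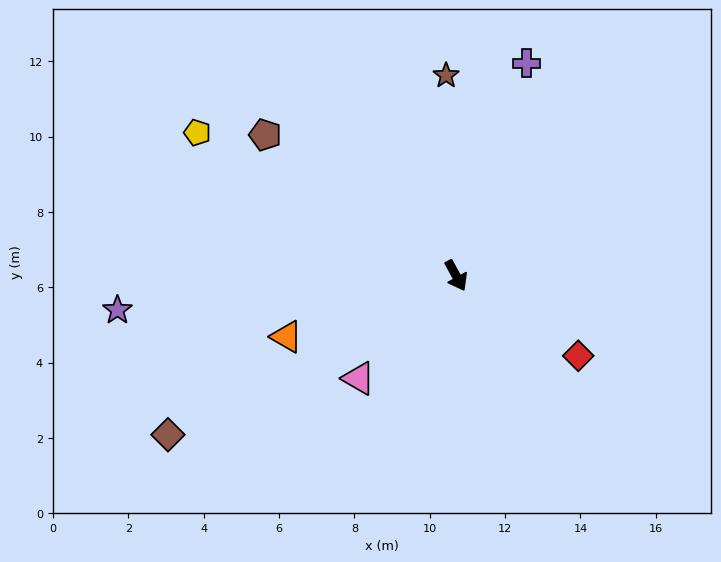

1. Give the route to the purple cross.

turn left 133°, forward 5.9 m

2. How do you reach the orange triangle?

turn right 99°, forward 4.8 m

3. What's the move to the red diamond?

turn left 28°, forward 3.9 m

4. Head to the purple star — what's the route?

turn right 113°, forward 9.0 m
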